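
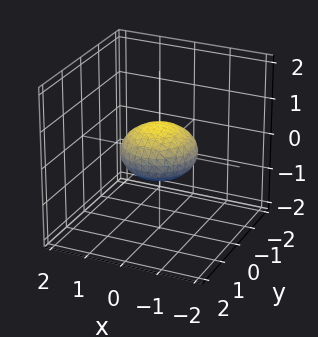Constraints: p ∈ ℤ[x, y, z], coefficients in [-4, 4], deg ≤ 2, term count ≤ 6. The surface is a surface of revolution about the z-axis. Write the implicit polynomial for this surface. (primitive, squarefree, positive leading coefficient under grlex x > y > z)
x^2 + y^2 + 2*z^2 - 1

Degree: a generic line meets the surface in up to 2 points, so deg p = 2.
Symmetries: rotational symmetry about the z-axis ⇒ p depends on x, y only through x² + y².
Observable constraints: among the integer gridlines, it crosses the x-axis at x ∈ {-1, 1}; a circular section at z = 0 has radius exactly 1; among the integer gridlines, it crosses the y-axis at y ∈ {-1, 1}.
The integer polynomial consistent with all of this is the stated p.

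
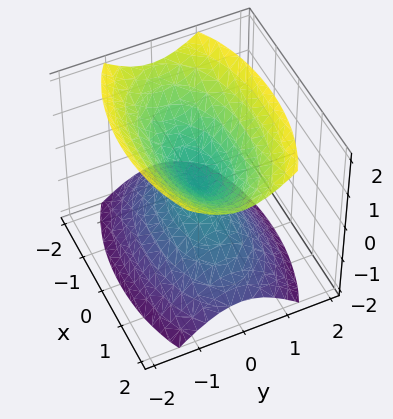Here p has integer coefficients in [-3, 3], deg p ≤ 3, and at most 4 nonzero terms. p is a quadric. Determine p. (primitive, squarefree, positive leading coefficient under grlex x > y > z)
x^2 + 3*y^2 - 2*z^2

(a) The picture has 2 separate pieces.
(b) Degree: a double cone through the origin; a quadric, so deg p = 2.
(c) Symmetries: it's symmetric under y → −y, forcing even powers of y; the x ↦ −x reflection is a symmetry, so x appears only in even powers; mirror symmetry z ↦ −z ⇒ only even powers of z.
(d) Observable constraints: one x-axis crossing is at x = 0; it meets the y-axis at y = 0 (among the integer gridlines).
(e) Assembling these constraints gives the stated polynomial.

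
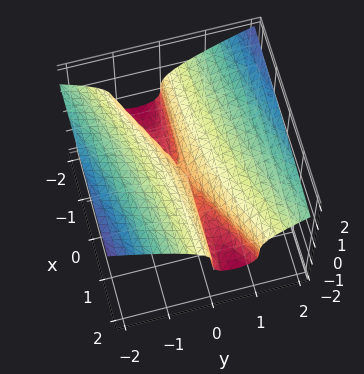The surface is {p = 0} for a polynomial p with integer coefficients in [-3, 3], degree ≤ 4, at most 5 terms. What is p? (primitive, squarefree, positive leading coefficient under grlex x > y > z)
2*z^3 + x*y - 2*y^2

deg p = 3.
From the axis intercepts and sections: it meets the y-axis at y = 0 (among the integer gridlines); it meets the z-axis at z = 0 (among the integer gridlines); every point of the x-axis in the box is on the surface.
Together with the visible shape, these determine p as stated.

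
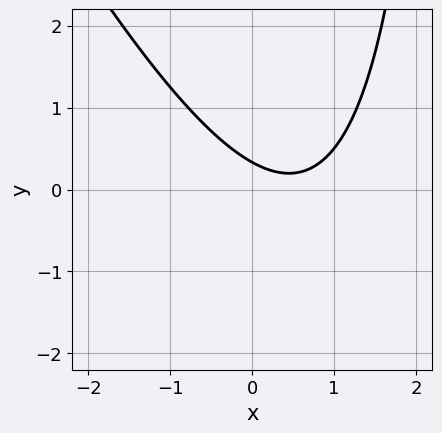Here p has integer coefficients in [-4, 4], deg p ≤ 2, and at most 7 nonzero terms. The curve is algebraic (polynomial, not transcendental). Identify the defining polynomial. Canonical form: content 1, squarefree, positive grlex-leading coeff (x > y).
2*x^2 + x*y - 2*x - 3*y + 1

The degree is 2 — the shape is more complex than any degree-1 curve.
From the visible intercepts: it misses every integer gridline on the x-axis.
These observations pin down the coefficients.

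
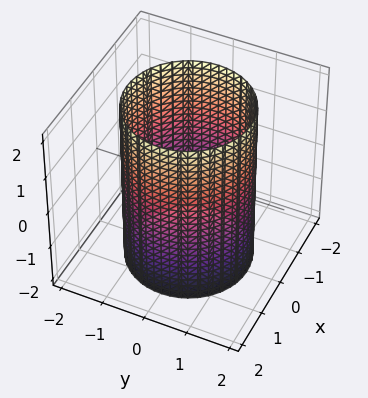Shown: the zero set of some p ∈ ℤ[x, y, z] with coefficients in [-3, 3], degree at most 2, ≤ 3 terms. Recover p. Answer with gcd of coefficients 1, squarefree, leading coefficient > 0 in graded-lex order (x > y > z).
x^2 + y^2 - 2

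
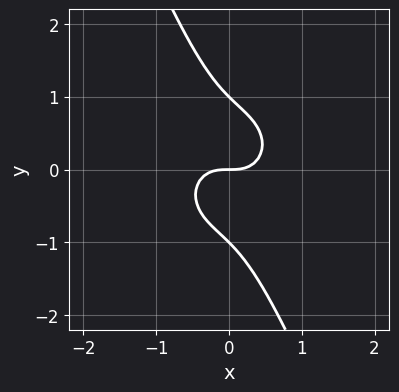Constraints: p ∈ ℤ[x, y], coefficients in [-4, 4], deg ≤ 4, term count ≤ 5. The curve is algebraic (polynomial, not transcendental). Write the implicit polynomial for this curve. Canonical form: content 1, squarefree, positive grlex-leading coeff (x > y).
2*x^3 + 2*x*y^2 + y^3 - y

First, degree: no degree-2 curve has this shape, so deg p = 3.
Next, from the visible intercepts: among the integer gridlines, it crosses the y-axis at y ∈ {-1, 0, 1}; it meets the x-axis at x = 0 (among the integer gridlines).
Finally, these observations pin down the coefficients.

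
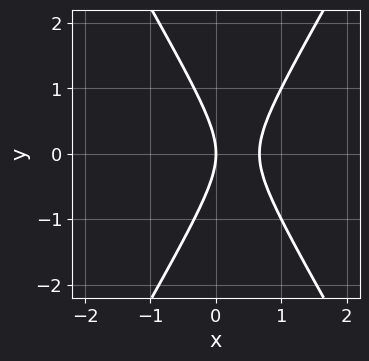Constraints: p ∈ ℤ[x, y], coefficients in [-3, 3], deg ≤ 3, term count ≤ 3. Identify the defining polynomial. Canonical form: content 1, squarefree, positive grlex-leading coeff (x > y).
(a) deg p = 2. No degree-1 curve has this shape.
(b) Symmetries: it's symmetric under y → −y, forcing even powers of y.
(c) From the axis intercepts and sections: it meets the y-axis at y = 0 (among the integer gridlines); one x-axis crossing is at x = 0.
(d) Solving for integer coefficients yields p as stated.

3*x^2 - y^2 - 2*x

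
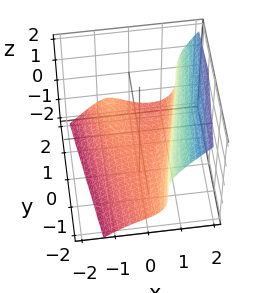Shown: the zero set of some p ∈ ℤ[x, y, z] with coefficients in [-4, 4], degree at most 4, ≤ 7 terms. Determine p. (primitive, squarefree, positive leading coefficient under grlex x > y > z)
1. deg p = 3. A generic line meets the surface in up to 3 points.
2. From the visible intercepts: one x-axis crossing is at x = 1; it misses every integer gridline on the y-axis.
3. Putting this together gives p.

3*x^3 - 2*z^3 - 2*x*y - z^2 - 3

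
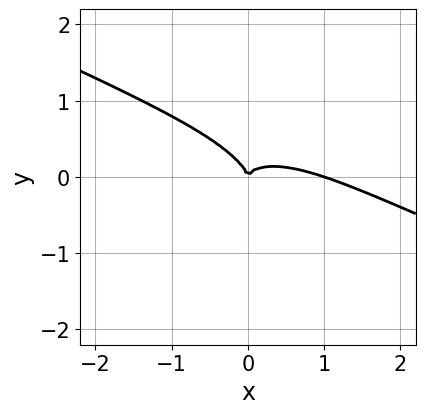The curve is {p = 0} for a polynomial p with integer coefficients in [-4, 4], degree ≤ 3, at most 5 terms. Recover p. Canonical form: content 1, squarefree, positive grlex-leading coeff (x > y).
x^3 + 3*x^2*y + 3*x*y^2 + 3*y^3 - x^2

1. deg p = 3. A generic line meets the curve in up to 3 points.
2. From the visible intercepts: among the integer gridlines, it crosses the x-axis at x ∈ {0, 1}; it crosses the y-axis at the gridline y = 0.
3. Fitting integer coefficients to these (and the overall shape) gives p.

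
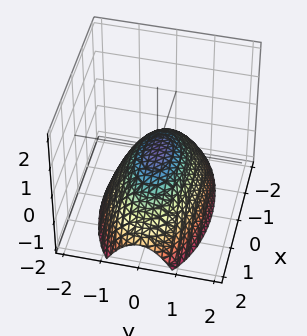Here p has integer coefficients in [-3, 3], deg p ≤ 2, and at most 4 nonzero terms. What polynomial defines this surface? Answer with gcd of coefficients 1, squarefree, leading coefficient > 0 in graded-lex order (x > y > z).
x^2 + 3*y^2 + 3*z

(a) deg p = 2. A paraboloid; a quadric.
(b) Symmetries: it's symmetric under y → −y, forcing even powers of y; mirror symmetry x ↦ −x ⇒ only even powers of x.
(c) Against the integer gridlines: it crosses the z-axis at the gridline z = 0; it crosses the y-axis at the gridline y = 0.
(d) Assembling these constraints gives the stated polynomial.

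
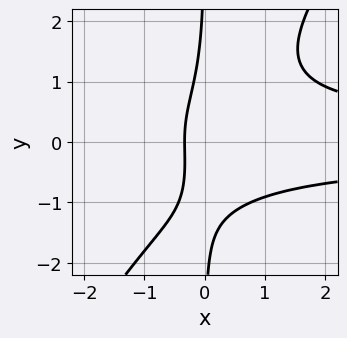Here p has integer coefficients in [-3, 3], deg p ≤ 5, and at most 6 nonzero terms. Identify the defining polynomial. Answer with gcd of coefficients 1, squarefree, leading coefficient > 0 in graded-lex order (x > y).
3*x^2*y^2 - 2*x*y^3 - 3*x - 1

First, degree: a generic line meets the curve in up to 4 points, so deg p = 4.
Then, from the axis intercepts and sections: it misses every integer gridline on the y-axis.
Finally, the integer polynomial consistent with all of this is the stated p.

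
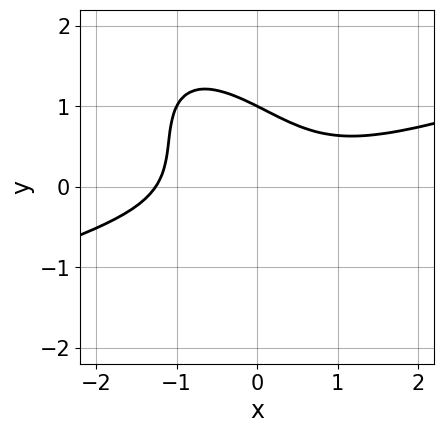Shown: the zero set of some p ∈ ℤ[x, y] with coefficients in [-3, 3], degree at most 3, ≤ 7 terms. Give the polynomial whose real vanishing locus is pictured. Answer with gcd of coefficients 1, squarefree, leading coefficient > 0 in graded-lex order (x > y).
x^3 - 2*x^2*y - 3*x*y^2 - 2*y^3 + 2

First, degree: a generic line meets the curve in up to 3 points, so deg p = 3.
Next, observable constraints: one y-axis crossing is at y = 1.
Finally, together with the visible shape, these determine p as stated.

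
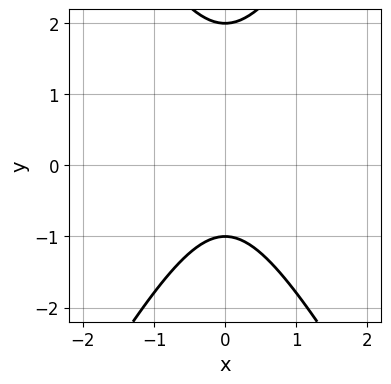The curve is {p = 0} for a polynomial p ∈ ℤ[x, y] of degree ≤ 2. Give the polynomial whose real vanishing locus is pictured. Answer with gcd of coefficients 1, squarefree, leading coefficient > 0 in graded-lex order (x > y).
(a) deg p = 2.
(b) Symmetries: the x ↦ −x reflection is a symmetry, so x appears only in even powers.
(c) From the visible intercepts: it misses every integer gridline on the x-axis; the y-axis gridline crossings are at y ∈ {-1, 2}.
(d) Putting this together gives p.

3*x^2 - y^2 + y + 2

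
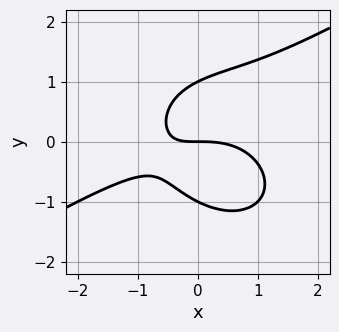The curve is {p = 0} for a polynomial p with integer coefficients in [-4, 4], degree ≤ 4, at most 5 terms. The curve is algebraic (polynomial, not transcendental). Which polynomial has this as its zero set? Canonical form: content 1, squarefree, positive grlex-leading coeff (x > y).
x^3 - x^2*y - 2*y^3 + 2*x*y + 2*y

First, the degree is 3 — no degree-2 curve has this shape.
Then, reading off the gridlines: the y-axis gridline crossings are at y ∈ {-1, 0, 1}; one x-axis crossing is at x = 0.
Finally, these observations pin down the coefficients.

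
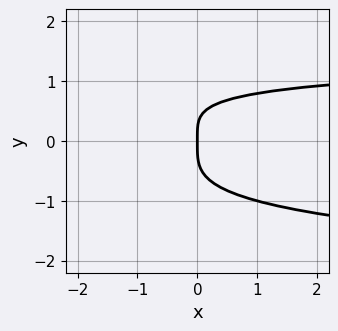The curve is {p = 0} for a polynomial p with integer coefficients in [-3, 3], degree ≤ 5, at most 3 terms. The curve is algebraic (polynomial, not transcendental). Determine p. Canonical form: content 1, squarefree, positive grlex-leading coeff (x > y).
1. deg p = 4.
2. Reading off the gridlines: it crosses the x-axis at the gridline x = 0; it meets the y-axis at y = 0 (among the integer gridlines).
3. Together with the visible shape, these determine p as stated.

3*y^4 + x*y - 2*x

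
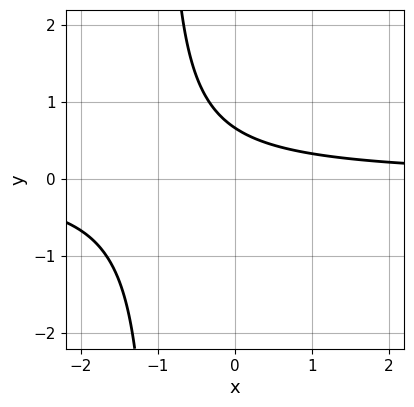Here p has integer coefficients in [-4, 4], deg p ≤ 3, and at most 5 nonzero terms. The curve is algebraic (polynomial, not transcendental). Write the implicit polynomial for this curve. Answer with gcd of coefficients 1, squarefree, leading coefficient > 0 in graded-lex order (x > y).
3*x*y + 3*y - 2

1. deg p = 2. No degree-1 curve has this shape.
2. From the visible intercepts: it misses every integer gridline on the x-axis.
3. The integer polynomial consistent with all of this is the stated p.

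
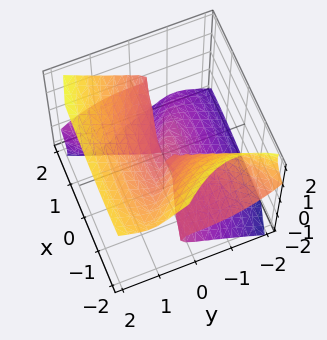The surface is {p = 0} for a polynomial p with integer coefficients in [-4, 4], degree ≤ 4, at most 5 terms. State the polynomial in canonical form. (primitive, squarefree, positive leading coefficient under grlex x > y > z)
x^2*z + 3*x*y*z - 2*x*z^2 + 2*y^3 - 3*z^3

1. The degree is 3 — no degree-2 surface has this shape.
2. From the visible intercepts: every point of the x-axis in the box is on the surface; it crosses the z-axis at the gridline z = 0; it meets the y-axis at y = 0 (among the integer gridlines).
3. Putting this together gives p.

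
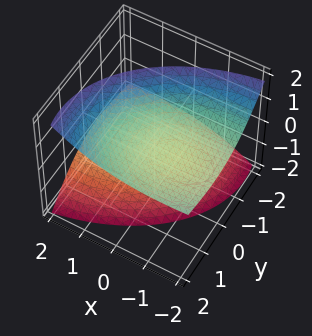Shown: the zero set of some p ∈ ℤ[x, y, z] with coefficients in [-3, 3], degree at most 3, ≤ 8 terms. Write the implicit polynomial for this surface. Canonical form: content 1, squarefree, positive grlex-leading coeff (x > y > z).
x^2 + 3*x*z + 2*y^2 - 3*y*z - 3*z^2 + 3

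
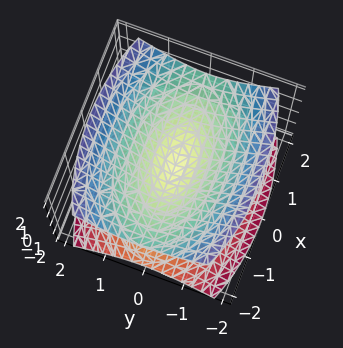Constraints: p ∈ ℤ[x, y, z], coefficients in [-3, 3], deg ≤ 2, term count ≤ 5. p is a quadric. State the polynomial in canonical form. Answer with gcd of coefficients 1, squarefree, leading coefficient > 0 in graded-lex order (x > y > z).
x^2 + 3*y^2 - 3*z^2

(a) The picture has 2 separate pieces. Treating them together as one polynomial.
(b) The degree is 2 — a double cone through the origin; a quadric.
(c) Symmetries: it's symmetric under z → −z, forcing even powers of z; mirror symmetry y ↦ −y ⇒ only even powers of y; mirror symmetry x ↦ −x ⇒ only even powers of x.
(d) From the axis intercepts and sections: it meets the z-axis at z = 0 (among the integer gridlines); one y-axis crossing is at y = 0; it meets the x-axis at x = 0 (among the integer gridlines).
(e) Putting this together gives p.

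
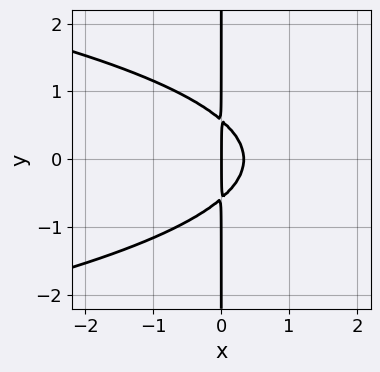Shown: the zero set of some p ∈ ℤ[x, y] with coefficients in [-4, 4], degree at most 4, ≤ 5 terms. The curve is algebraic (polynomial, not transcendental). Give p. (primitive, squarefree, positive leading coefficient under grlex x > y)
3*x*y^2 + 3*x^2 - x

The degree is 3 — no degree-2 curve has this shape.
Symmetries: the y ↦ −y reflection is a symmetry, so y appears only in even powers.
From the visible intercepts: every point of the y-axis in the box is on the curve; one x-axis crossing is at x = 0.
These observations pin down the coefficients.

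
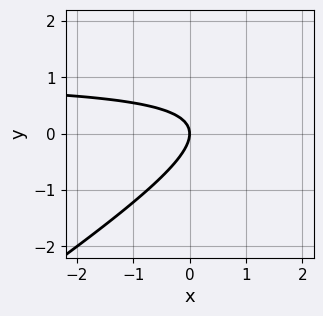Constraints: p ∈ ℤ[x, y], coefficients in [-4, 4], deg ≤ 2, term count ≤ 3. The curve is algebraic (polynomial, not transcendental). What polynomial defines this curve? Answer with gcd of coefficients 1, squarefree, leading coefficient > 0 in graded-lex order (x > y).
(a) The degree is 2 — the shape is more complex than any degree-1 curve.
(b) Against the integer gridlines: it meets the y-axis at y = 0 (among the integer gridlines); it crosses the x-axis at the gridline x = 0.
(c) Solving for integer coefficients yields p as stated.

2*x*y - 3*y^2 - 2*x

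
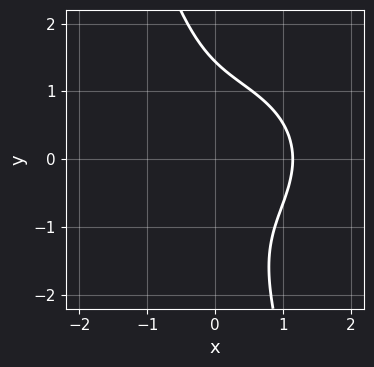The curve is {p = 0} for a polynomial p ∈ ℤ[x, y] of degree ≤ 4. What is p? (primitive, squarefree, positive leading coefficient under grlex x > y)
2*x^3 + 3*x*y^2 + y^3 - 3

First, deg p = 3. The shape is more complex than any degree-2 curve.
Finally, putting this together gives p.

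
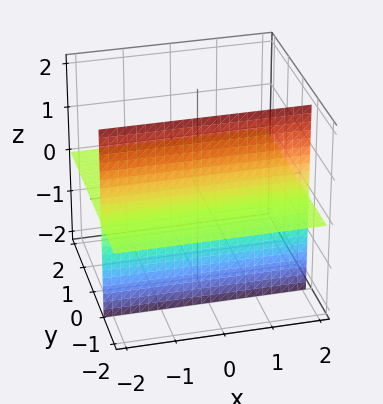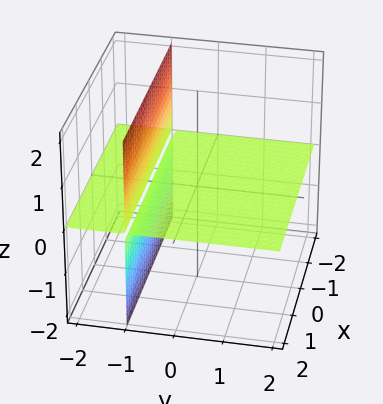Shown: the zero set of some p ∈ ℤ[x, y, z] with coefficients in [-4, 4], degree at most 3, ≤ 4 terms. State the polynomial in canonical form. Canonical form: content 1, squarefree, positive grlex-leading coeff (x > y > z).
y*z + z

First, I count 2 distinct pieces.
Then, deg p = 2.
Then, against the integer gridlines: it meets the z-axis at z = 0 (among the integer gridlines); every point of the y-axis in the box is on the surface; the visible x-axis segment lies entirely on the surface.
Finally, matching integer coefficients to the picture gives p.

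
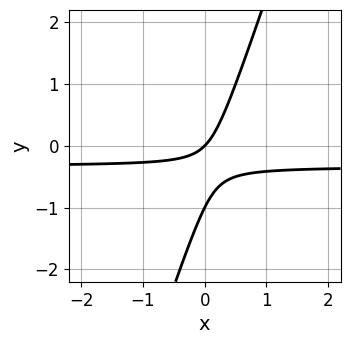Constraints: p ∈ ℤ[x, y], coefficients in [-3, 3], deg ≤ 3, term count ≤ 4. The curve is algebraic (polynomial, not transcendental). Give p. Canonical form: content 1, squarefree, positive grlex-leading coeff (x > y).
1. Degree: a generic line meets the curve in up to 2 points, so deg p = 2.
2. Reading off the gridlines: it meets the x-axis at x = 0 (among the integer gridlines); the y-axis gridline crossings are at y ∈ {-1, 0}.
3. Together with the visible shape, these determine p as stated.

3*x*y - y^2 + x - y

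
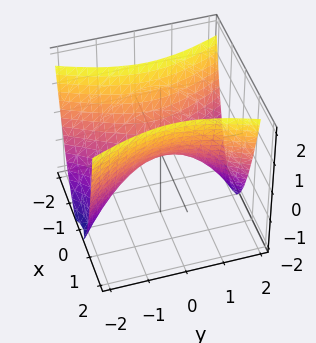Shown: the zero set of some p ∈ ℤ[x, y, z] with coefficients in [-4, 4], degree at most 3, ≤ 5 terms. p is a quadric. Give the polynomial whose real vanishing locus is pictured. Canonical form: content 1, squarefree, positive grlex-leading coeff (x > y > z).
3*x^2 - y^2 - 2*z

(a) The degree is 2 — a saddle surface; a quadric.
(b) Symmetries: it's symmetric under y → −y, forcing even powers of y; mirror symmetry x ↦ −x ⇒ only even powers of x.
(c) From the axis intercepts and sections: it crosses the x-axis at the gridline x = 0; it crosses the z-axis at the gridline z = 0; one y-axis crossing is at y = 0.
(d) Putting this together gives p.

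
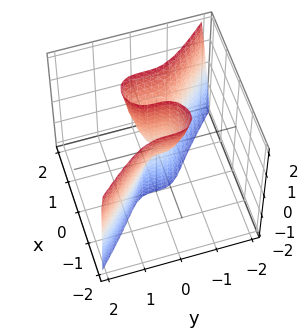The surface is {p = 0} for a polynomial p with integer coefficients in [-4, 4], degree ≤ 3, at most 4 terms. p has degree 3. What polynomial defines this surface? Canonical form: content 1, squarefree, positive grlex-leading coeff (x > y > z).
First, deg p = 3. A generic line meets the surface in up to 3 points.
Then, from the axis intercepts and sections: it crosses the y-axis at the gridline y = 0; it crosses the x-axis at the gridline x = 0.
Finally, assembling these constraints gives the stated polynomial. Check: (0, 0, 1) on the z-axis lies on the surface, and p(0, 0, 1) = 0. ✓

2*x^3 + 2*y^3 - x*z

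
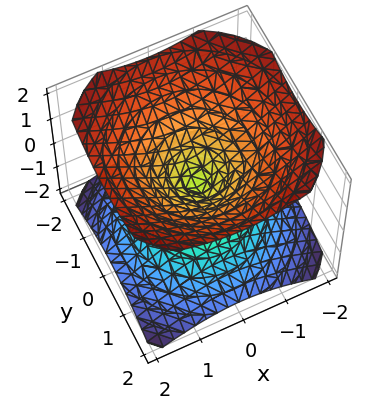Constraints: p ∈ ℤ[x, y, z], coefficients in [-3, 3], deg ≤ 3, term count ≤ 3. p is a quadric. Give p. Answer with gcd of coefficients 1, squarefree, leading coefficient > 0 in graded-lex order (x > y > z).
2*x^2 + 2*y^2 - 3*z^2

(a) The picture has 2 separate pieces. They look like related sheets of one shape, so recover p as a whole.
(b) Degree: a double cone through the origin; a quadric, so deg p = 2.
(c) Symmetries: mirror symmetry z ↦ −z ⇒ only even powers of z; the z-axis is an axis of rotation, so x and y enter only as x² + y².
(d) From the axis intercepts and sections: a circular section at z = 1 has radius between 1 and 2; it crosses the y-axis at the gridline y = 0; it crosses the x-axis at the gridline x = 0.
(e) These observations pin down the coefficients.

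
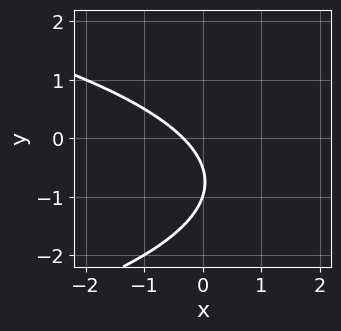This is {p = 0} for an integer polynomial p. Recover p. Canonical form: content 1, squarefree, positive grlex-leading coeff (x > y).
2*y^2 + 3*x + 3*y + 1

deg p = 2. The shape is more complex than any degree-1 curve.
Reading off the gridlines: it crosses the y-axis at the gridline y = -1.
Fitting integer coefficients to these (and the overall shape) gives p.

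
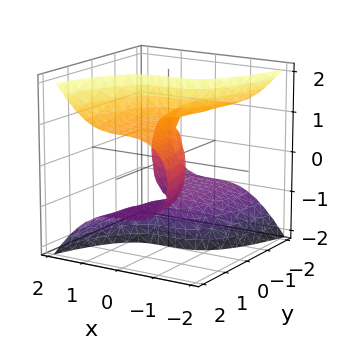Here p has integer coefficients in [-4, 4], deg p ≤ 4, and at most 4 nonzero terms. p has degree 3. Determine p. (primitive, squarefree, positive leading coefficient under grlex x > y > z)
x^3 - y*z^2 + y

First, the degree is 3 — the shape is more complex than any degree-2 surface.
Then, observable constraints: it crosses the x-axis at the gridline x = 0; every point of the z-axis in the box is on the surface; it crosses the y-axis at the gridline y = 0.
Finally, putting this together gives p.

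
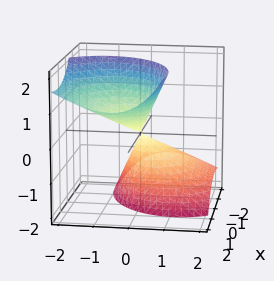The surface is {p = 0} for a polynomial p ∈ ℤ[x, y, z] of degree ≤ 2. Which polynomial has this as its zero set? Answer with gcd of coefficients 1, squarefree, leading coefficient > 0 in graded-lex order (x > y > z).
2*x^2 - 3*x*z + 3*y^2 + 3*y*z - z^2

First, I count 2 distinct pieces.
Next, the degree is 2 — no degree-1 surface has this shape.
Then, checking where it meets the axes: one z-axis crossing is at z = 0; one x-axis crossing is at x = 0; it meets the y-axis at y = 0 (among the integer gridlines).
Finally, solving for integer coefficients yields p as stated.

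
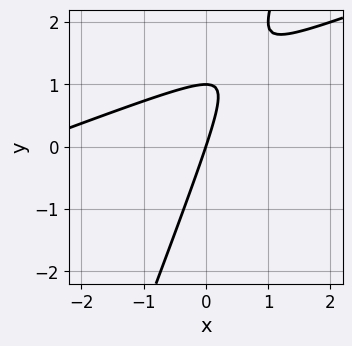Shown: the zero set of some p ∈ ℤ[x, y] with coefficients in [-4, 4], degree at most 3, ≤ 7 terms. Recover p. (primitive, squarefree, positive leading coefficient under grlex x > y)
deg p = 2.
Reading off the gridlines: the y-axis gridline crossings are at y ∈ {0, 1}; it crosses the x-axis at the gridline x = 0.
Matching integer coefficients to the picture gives p.

x^2 - 3*x*y + y^2 + 3*x - y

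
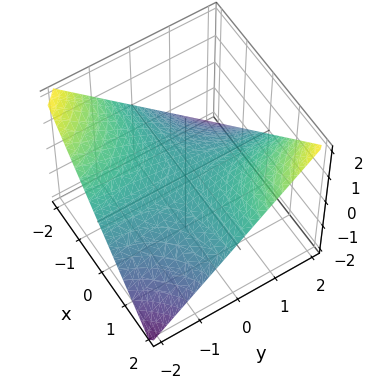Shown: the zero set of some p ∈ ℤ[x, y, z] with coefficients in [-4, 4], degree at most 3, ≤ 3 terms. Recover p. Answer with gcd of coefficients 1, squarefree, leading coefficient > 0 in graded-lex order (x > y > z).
Degree: a hyperbolic paraboloid; a quadric, so deg p = 2.
From the visible intercepts: every point of the x-axis in the box is on the surface; the visible y-axis segment lies entirely on the surface.
Putting this together gives p.

x*y - 2*z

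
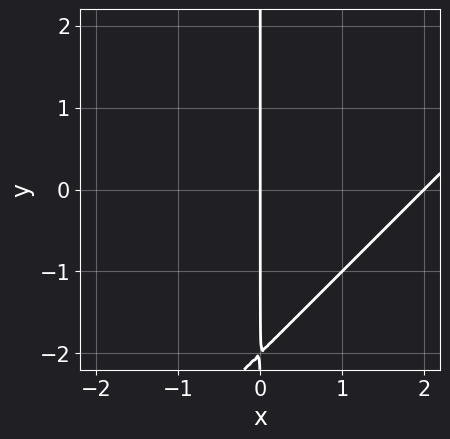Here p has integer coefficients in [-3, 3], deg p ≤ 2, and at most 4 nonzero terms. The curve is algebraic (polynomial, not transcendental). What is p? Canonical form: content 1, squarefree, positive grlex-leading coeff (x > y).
x^2 - x*y - 2*x

1. deg p = 2. A generic line meets the curve in up to 2 points.
2. Reading off the gridlines: every point of the y-axis in the box is on the curve; the x-axis gridline crossings are at x ∈ {0, 2}.
3. These observations pin down the coefficients.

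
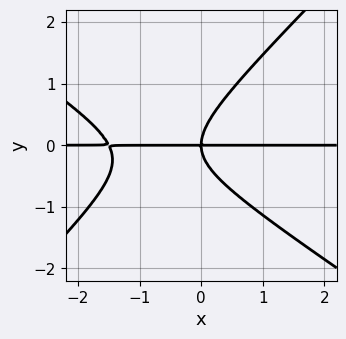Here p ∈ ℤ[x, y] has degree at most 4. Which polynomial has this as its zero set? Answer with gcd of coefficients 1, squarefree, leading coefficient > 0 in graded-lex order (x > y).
2*x^2*y + x*y^2 - 3*y^3 + 3*x*y

deg p = 3. A generic line meets the curve in up to 3 points.
Reading off the gridlines: every point of the x-axis in the box is on the curve; one y-axis crossing is at y = 0.
Fitting integer coefficients to these (and the overall shape) gives p.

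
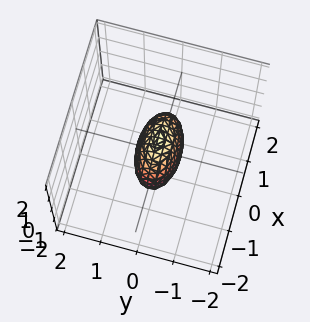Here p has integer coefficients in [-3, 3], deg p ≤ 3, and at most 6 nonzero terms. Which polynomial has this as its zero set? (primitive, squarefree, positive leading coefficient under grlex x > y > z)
x^2 + 3*y^2 + z^2 - 1

(a) deg p = 2. A closed, bounded, convex surface; a quadric.
(b) Symmetries: it's symmetric under x → −x, forcing even powers of x; mirror symmetry y ↦ −y ⇒ only even powers of y; it's symmetric under z → −z, forcing even powers of z.
(c) Observable constraints: the z-axis gridline crossings are at z ∈ {-1, 1}; among the integer gridlines, it crosses the x-axis at x ∈ {-1, 1}.
(d) Putting this together gives p.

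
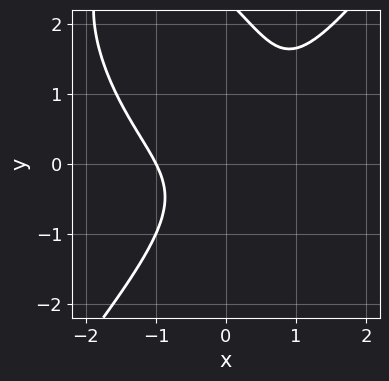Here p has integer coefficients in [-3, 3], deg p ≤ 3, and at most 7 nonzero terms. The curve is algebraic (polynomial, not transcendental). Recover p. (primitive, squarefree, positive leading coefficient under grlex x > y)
2*x^3 - y^3 - 3*x*y + 2*y^2 + 2

1. deg p = 3.
2. Against the integer gridlines: no y-intercept at any integer in the box; one x-axis crossing is at x = -1.
3. Together with the visible shape, these determine p as stated.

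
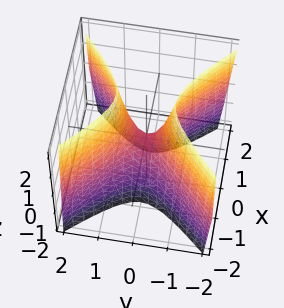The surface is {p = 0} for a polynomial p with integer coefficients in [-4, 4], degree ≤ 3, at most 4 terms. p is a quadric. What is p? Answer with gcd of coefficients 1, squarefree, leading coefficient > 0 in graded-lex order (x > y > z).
First, degree: a saddle surface; a quadric, so deg p = 2.
Next, symmetries: mirror symmetry x ↦ −x ⇒ only even powers of x; it's symmetric under y → −y, forcing even powers of y.
Next, checking where it meets the axes: one y-axis crossing is at y = 0; it meets the z-axis at z = 0 (among the integer gridlines); it meets the x-axis at x = 0 (among the integer gridlines).
Finally, assembling these constraints gives the stated polynomial.

3*x^2 - 3*y^2 + z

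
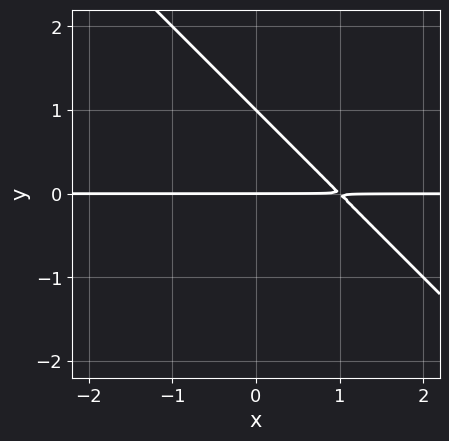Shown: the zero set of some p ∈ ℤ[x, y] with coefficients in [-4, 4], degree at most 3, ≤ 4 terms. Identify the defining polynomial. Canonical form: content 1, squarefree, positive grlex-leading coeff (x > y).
x*y + y^2 - y

The degree is 2 — a generic line meets the curve in up to 2 points.
Checking where it meets the axes: among the integer gridlines, it crosses the y-axis at y ∈ {0, 1}; every point of the x-axis in the box is on the curve.
Together with the visible shape, these determine p as stated.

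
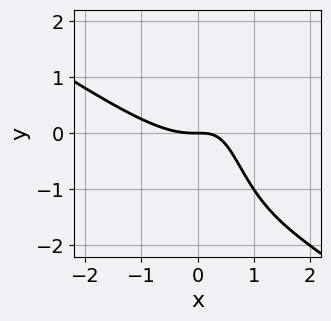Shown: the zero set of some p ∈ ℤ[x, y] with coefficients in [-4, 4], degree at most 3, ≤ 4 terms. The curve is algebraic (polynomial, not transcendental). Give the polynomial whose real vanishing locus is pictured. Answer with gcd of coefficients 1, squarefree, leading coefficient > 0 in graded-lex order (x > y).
First, the degree is 3 — the shape is more complex than any degree-2 curve.
Then, against the integer gridlines: it crosses the y-axis at the gridline y = 0; it meets the x-axis at x = 0 (among the integer gridlines).
Finally, fitting integer coefficients to these (and the overall shape) gives p.

2*x^3 + 3*x^2*y - 3*x*y + 2*y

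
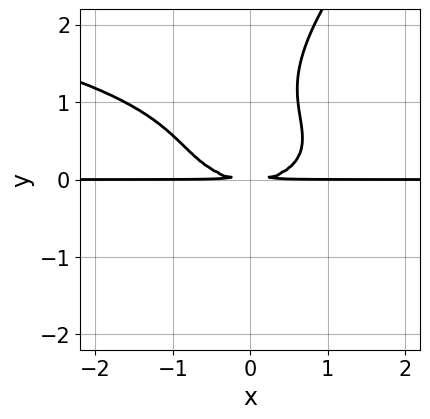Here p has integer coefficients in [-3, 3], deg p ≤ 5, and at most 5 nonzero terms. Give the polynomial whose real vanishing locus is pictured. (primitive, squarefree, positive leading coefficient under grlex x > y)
(a) Degree: a generic line meets the curve in up to 4 points, so deg p = 4.
(b) From the axis intercepts and sections: every point of the x-axis in the box is on the curve.
(c) Putting this together gives p.

x*y^3 - y^4 + x^2*y + 2*y^3 - 2*y^2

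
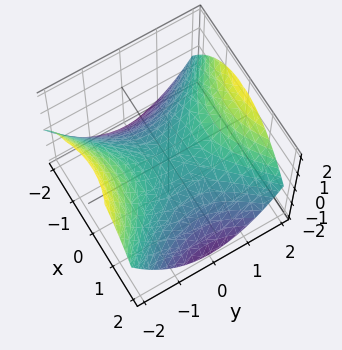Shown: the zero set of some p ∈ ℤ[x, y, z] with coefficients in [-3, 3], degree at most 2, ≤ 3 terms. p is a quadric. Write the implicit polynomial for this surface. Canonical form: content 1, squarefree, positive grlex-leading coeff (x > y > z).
(a) Degree: a saddle surface; a quadric, so deg p = 2.
(b) Symmetries: the x ↦ −x reflection is a symmetry, so x appears only in even powers; the y ↦ −y reflection is a symmetry, so y appears only in even powers.
(c) From the visible intercepts: one y-axis crossing is at y = 0; it meets the x-axis at x = 0 (among the integer gridlines); it meets the z-axis at z = 0 (among the integer gridlines).
(d) Together with the visible shape, these determine p as stated.

x^2 - y^2 + 2*z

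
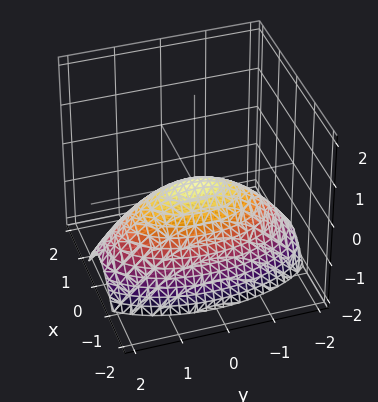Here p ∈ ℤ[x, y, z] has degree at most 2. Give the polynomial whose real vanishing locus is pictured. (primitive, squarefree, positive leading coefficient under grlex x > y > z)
(a) deg p = 2. A single bowl opening along one axis; a quadric.
(b) Symmetries: it's symmetric under x → −x, forcing even powers of x; it's symmetric under y → −y, forcing even powers of y.
(c) Checking where it meets the axes: it crosses the y-axis at the gridline y = 0; one z-axis crossing is at z = 0.
(d) Together with the visible shape, these determine p as stated.

3*x^2 + y^2 + 3*z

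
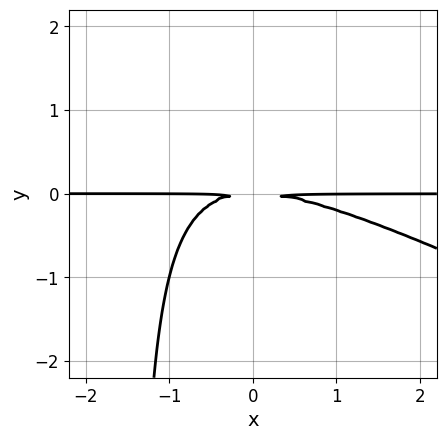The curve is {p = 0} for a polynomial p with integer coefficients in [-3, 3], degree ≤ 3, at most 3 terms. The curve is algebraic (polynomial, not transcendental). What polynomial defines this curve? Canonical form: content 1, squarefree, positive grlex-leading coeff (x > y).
x^2*y + 2*x*y^2 + 3*y^2

First, degree: a generic line meets the curve in up to 3 points, so deg p = 3.
Then, reading off the gridlines: every point of the x-axis in the box is on the curve.
Finally, the integer polynomial consistent with all of this is the stated p.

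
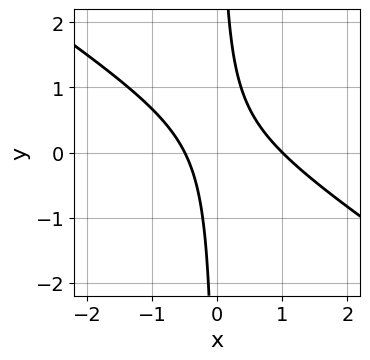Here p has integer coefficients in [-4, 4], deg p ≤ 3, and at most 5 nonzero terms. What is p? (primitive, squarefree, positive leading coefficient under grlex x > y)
The degree is 2 — a generic line meets the curve in up to 2 points.
Reading off the gridlines: it crosses the x-axis at the gridline x = 1; no y-intercept at any integer in the box.
The integer polynomial consistent with all of this is the stated p.

2*x^2 + 3*x*y - x - 1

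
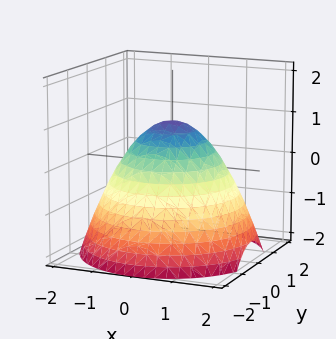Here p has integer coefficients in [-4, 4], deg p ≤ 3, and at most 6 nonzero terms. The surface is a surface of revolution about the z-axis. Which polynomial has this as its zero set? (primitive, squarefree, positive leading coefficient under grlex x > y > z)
2*x^2 + 2*y^2 + 3*z - 3

1. Degree: a generic line meets the surface in up to 2 points, so deg p = 2.
2. Symmetry: every cross-section ⟂ z is a circle, so x, y appear only via x² + y².
3. From the visible intercepts: one z-axis crossing is at z = 1; a circular section at z = -1 has radius between 1 and 2.
4. Matching integer coefficients to the picture gives p.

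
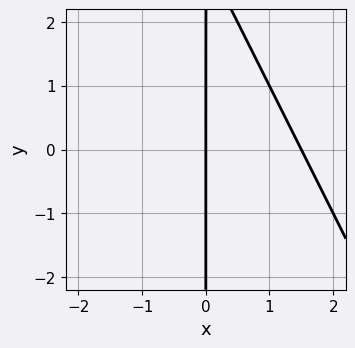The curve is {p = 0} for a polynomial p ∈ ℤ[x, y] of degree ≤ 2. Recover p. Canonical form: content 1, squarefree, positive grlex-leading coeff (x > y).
2*x^2 + x*y - 3*x

(a) The degree is 2 — the shape is more complex than any degree-1 curve.
(b) Observable constraints: one x-axis crossing is at x = 0; every point of the y-axis in the box is on the curve.
(c) Assembling these constraints gives the stated polynomial.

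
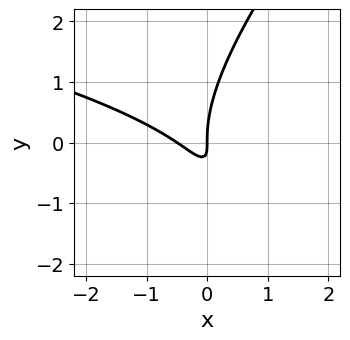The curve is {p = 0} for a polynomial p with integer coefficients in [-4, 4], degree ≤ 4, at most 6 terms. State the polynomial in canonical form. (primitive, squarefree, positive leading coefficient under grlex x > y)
1. deg p = 3. No degree-2 curve has this shape.
2. Against the integer gridlines: it meets the y-axis at y = 0 (among the integer gridlines); one x-axis crossing is at x = 0.
3. Fitting integer coefficients to these (and the overall shape) gives p.

x*y^2 - y^3 + 2*x^2 + 3*x*y + x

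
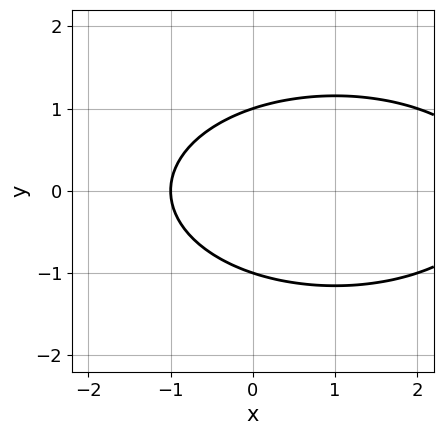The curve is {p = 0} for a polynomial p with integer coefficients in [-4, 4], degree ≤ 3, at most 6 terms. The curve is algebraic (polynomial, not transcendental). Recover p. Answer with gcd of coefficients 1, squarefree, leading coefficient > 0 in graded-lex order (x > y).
The degree is 2 — no degree-1 curve has this shape.
Symmetries: it's symmetric under y → −y, forcing even powers of y.
Against the integer gridlines: one x-axis crossing is at x = -1; the y-axis gridline crossings are at y ∈ {-1, 1}.
The integer polynomial consistent with all of this is the stated p.

x^2 + 3*y^2 - 2*x - 3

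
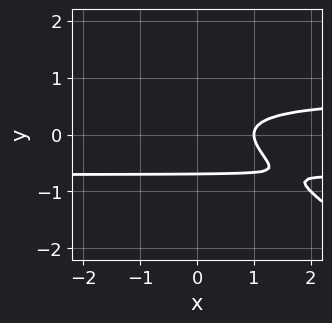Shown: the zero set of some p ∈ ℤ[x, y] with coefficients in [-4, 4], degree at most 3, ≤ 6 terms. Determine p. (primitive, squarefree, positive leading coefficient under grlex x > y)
First, the degree is 3 — no degree-2 curve has this shape.
Next, observable constraints: it crosses the x-axis at the gridline x = 1.
Finally, solving for integer coefficients yields p as stated.

2*x*y^2 + 3*y^3 - x + 1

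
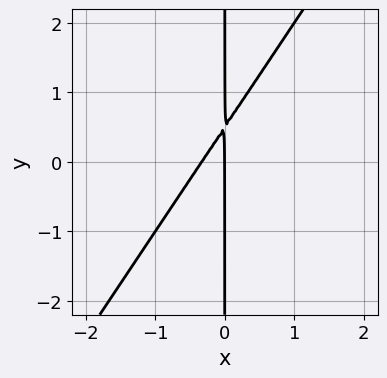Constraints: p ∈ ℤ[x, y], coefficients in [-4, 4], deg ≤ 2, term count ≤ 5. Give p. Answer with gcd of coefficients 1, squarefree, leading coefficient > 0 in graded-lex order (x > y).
(a) deg p = 2.
(b) From the visible intercepts: the visible y-axis segment lies entirely on the curve; one x-axis crossing is at x = 0.
(c) Matching integer coefficients to the picture gives p.

3*x^2 - 2*x*y + x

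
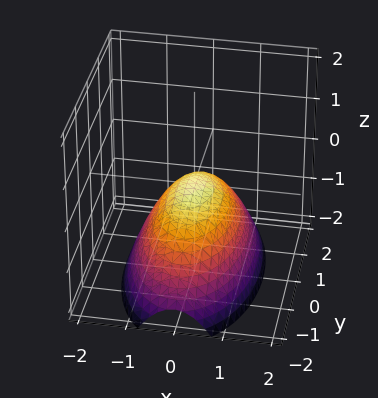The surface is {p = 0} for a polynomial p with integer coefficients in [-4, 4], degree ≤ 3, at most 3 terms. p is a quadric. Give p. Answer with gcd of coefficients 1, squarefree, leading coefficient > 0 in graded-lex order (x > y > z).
First, deg p = 2. A paraboloid; a quadric.
Then, symmetries: mirror symmetry x ↦ −x ⇒ only even powers of x; it's symmetric under y → −y, forcing even powers of y.
Then, from the axis intercepts and sections: it meets the x-axis at x = 0 (among the integer gridlines); it crosses the y-axis at the gridline y = 0.
Finally, these observations pin down the coefficients.

3*x^2 + y^2 + 3*z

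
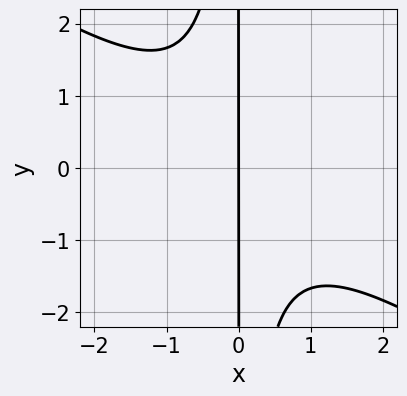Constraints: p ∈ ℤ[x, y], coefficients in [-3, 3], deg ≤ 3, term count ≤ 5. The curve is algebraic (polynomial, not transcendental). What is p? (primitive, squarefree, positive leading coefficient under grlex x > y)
1. Degree: the shape is more complex than any degree-2 curve, so deg p = 3.
2. From the visible intercepts: it meets the x-axis at x = 0 (among the integer gridlines); the visible y-axis segment lies entirely on the curve.
3. Assembling these constraints gives the stated polynomial.

2*x^3 + 3*x^2*y + 3*x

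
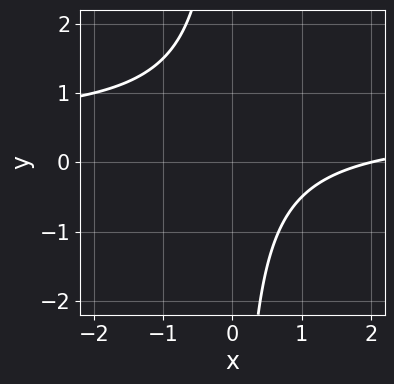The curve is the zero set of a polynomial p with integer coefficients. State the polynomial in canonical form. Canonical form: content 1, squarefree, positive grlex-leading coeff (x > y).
2*x*y - x + 2

First, deg p = 2. The shape is more complex than any degree-1 curve.
Then, against the integer gridlines: it meets the x-axis at x = 2 (among the integer gridlines); no y-intercept at any integer in the box.
Finally, matching integer coefficients to the picture gives p.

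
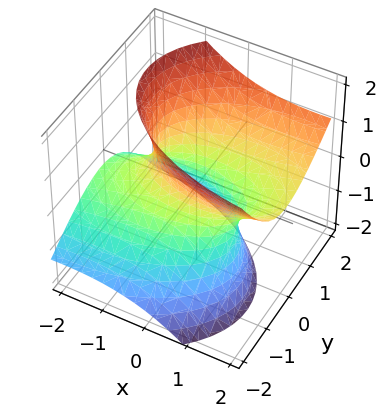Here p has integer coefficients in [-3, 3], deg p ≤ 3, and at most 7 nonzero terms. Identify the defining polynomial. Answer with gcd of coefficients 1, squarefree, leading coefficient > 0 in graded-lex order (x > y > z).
x^2 - 3*x*z + 3*y^2 - 2*y*z - 2*z^2 - 2

First, the degree is 2 — the shape is more complex than any degree-1 surface.
Next, observable constraints: no z-intercept at any integer in the box.
Finally, these observations pin down the coefficients.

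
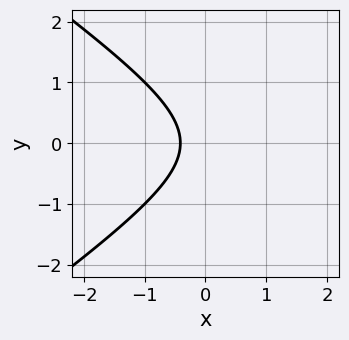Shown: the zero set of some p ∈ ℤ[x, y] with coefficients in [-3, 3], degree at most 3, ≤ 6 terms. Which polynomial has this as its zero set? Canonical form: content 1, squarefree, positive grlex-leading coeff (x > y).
x^2 - 2*y^2 - 2*x - 1

1. The degree is 2 — the shape is more complex than any degree-1 curve.
2. Symmetries: it's symmetric under y → −y, forcing even powers of y.
3. Checking where it meets the axes: the curve avoids every integer y-axis point in the box.
4. Assembling these constraints gives the stated polynomial.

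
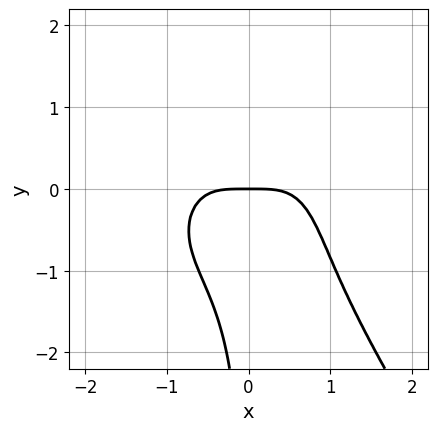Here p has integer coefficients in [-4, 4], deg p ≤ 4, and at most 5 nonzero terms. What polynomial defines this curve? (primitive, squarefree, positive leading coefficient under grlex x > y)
3*x^4 + 2*x^2*y^2 + 2*x*y^3 - x*y^2 + 3*y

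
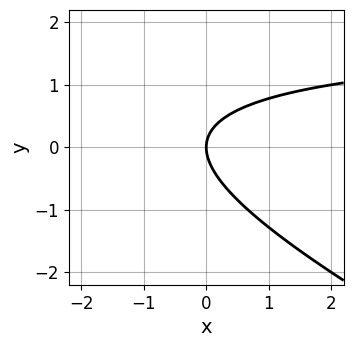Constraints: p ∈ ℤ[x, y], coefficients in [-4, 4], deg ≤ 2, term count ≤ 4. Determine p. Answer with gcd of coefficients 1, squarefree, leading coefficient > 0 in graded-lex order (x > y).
x*y + 2*y^2 - 2*x

The degree is 2 — a generic line meets the curve in up to 2 points.
From the axis intercepts and sections: it meets the x-axis at x = 0 (among the integer gridlines); it meets the y-axis at y = 0 (among the integer gridlines).
Solving for integer coefficients yields p as stated.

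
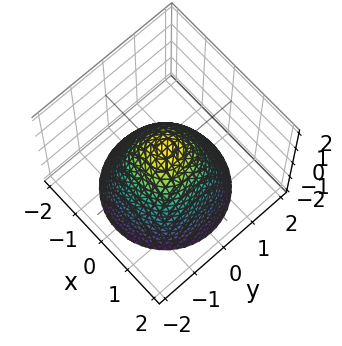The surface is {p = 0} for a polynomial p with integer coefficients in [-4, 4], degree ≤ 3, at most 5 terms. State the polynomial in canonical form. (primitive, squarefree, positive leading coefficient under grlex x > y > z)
3*x^2 + 3*y^2 + 3*z - 2

deg p = 2. A generic line meets the surface in up to 2 points.
By symmetry, every cross-section ⟂ z is a circle, so x, y appear only via x² + y².
Reading off the gridlines: a circular section at z = 0 has radius between 0 and 1.
Fitting integer coefficients to these (and the overall shape) gives p.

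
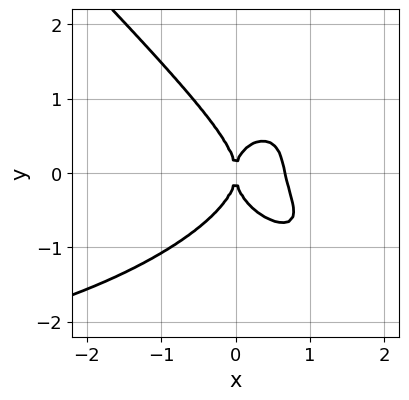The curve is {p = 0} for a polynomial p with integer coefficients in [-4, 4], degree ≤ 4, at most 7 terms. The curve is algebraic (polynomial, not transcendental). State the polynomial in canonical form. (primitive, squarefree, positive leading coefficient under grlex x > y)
x^3*y + x*y^3 + 2*y^4 + 3*x^3 - 2*x^2

Degree: the shape is more complex than any degree-3 curve, so deg p = 4.
From the axis intercepts and sections: it crosses the y-axis at the gridline y = 0; it meets the x-axis at x = 0 (among the integer gridlines).
Solving for integer coefficients yields p as stated.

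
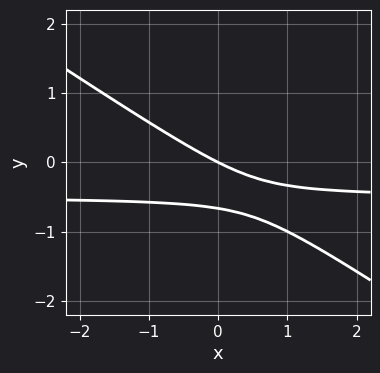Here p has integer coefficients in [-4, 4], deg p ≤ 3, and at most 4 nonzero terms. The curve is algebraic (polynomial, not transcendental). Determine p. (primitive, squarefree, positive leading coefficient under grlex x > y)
2*x*y + 3*y^2 + x + 2*y

(a) Degree: the shape is more complex than any degree-1 curve, so deg p = 2.
(b) Checking where it meets the axes: it crosses the x-axis at the gridline x = 0; it crosses the y-axis at the gridline y = 0.
(c) Fitting integer coefficients to these (and the overall shape) gives p.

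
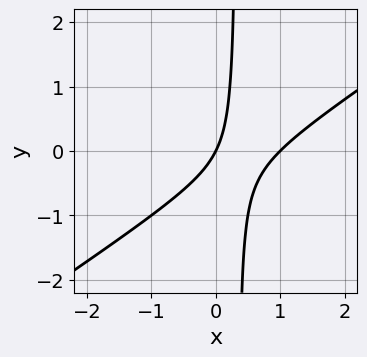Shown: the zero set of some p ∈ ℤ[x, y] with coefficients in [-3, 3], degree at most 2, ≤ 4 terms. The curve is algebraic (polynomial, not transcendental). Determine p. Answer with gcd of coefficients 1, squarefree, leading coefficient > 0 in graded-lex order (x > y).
2*x^2 - 3*x*y - 2*x + y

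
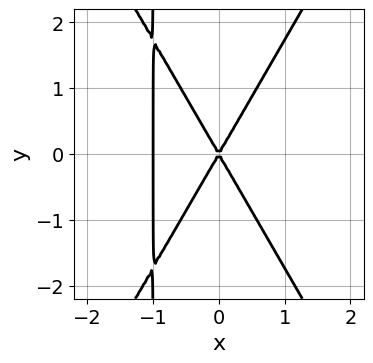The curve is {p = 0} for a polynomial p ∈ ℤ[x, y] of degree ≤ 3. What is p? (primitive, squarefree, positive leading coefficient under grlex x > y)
Degree: no degree-2 curve has this shape, so deg p = 3.
Symmetries: mirror symmetry y ↦ −y ⇒ only even powers of y.
Checking where it meets the axes: the x-axis gridline crossings are at x ∈ {-1, 0}; it meets the y-axis at y = 0 (among the integer gridlines).
Fitting integer coefficients to these (and the overall shape) gives p.

3*x^3 - x*y^2 + 3*x^2 - y^2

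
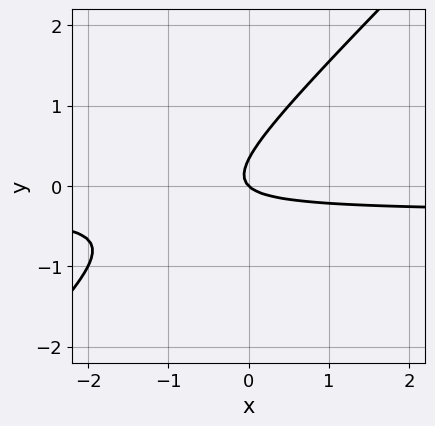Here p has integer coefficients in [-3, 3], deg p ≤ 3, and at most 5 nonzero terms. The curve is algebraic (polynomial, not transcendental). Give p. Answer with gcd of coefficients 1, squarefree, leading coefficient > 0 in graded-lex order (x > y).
3*x*y - 3*y^2 + x + y

1. deg p = 2. The shape is more complex than any degree-1 curve.
2. Against the integer gridlines: one y-axis crossing is at y = 0; it crosses the x-axis at the gridline x = 0.
3. The integer polynomial consistent with all of this is the stated p.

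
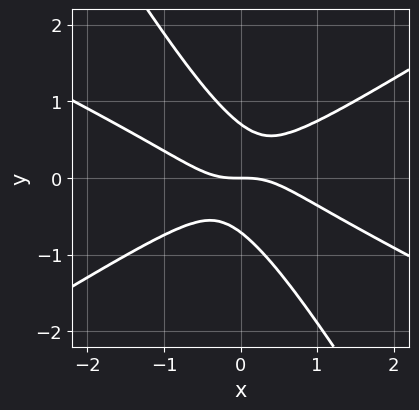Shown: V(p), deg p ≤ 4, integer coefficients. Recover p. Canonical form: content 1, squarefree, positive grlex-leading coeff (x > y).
x^3 + x^2*y - 3*x*y^2 - 2*y^3 + y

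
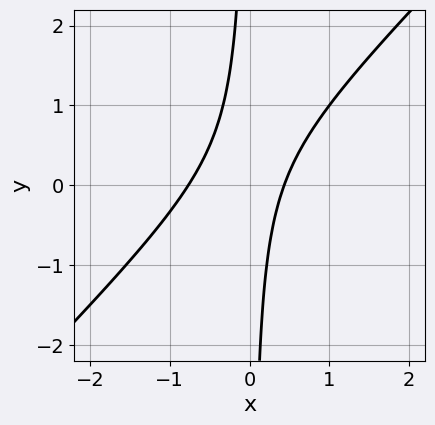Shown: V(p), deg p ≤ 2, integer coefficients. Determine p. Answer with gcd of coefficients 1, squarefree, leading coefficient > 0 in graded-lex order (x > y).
3*x^2 - 3*x*y + x - 1

deg p = 2.
From the visible intercepts: it misses every integer gridline on the y-axis.
Fitting integer coefficients to these (and the overall shape) gives p.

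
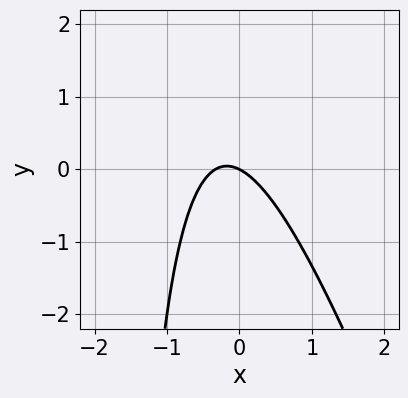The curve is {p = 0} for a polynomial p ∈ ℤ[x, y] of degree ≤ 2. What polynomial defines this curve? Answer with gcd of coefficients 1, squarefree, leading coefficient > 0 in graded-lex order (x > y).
3*x^2 + x*y + x + 2*y

Degree: a generic line meets the curve in up to 2 points, so deg p = 2.
From the visible intercepts: one x-axis crossing is at x = 0; it meets the y-axis at y = 0 (among the integer gridlines).
The integer polynomial consistent with all of this is the stated p.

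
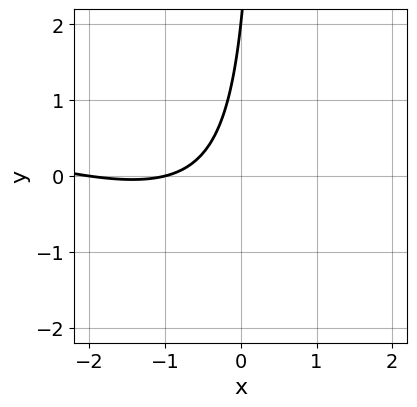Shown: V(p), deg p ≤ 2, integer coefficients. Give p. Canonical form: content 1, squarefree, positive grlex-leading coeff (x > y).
The degree is 2 — a generic line meets the curve in up to 2 points.
Observable constraints: one y-axis crossing is at y = 2; the x-axis gridline crossings are at x ∈ {-2, -1}.
The integer polynomial consistent with all of this is the stated p.

x^2 + 3*x*y + 3*x - y + 2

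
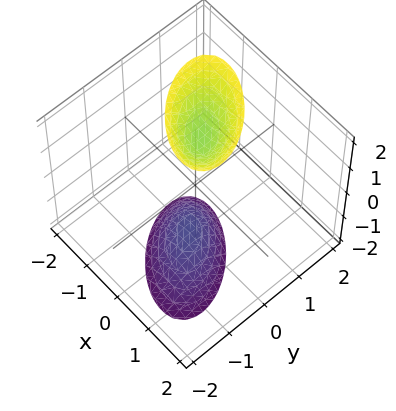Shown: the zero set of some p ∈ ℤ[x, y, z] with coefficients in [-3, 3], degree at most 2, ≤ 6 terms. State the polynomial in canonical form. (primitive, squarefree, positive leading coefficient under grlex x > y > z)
3*x^2 + 3*x*y + 3*y^2 - y*z - z^2 + 2

There are 2 components. Treating them together as one polynomial.
The degree is 2 — a generic line meets the surface in up to 2 points.
Against the integer gridlines: the surface avoids every integer x-axis point in the box; the surface avoids every integer y-axis point in the box.
Assembling these constraints gives the stated polynomial.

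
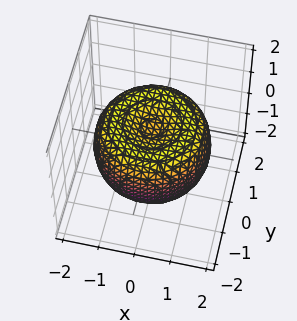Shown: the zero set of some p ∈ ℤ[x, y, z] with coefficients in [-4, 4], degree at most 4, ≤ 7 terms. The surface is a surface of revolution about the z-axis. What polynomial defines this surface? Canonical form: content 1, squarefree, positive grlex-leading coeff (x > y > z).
1. deg p = 4. No degree-3 surface has this shape.
2. Symmetries: rotational symmetry about the z-axis ⇒ p depends on x, y only through x² + y².
3. Reading off the gridlines: a circular section at z = 1 has radius exactly 1.
4. Matching integer coefficients to the picture gives p.

x^4 + 2*x^2*y^2 + y^4 - 2*x^2 - 2*y^2 + 2*z^2 - 1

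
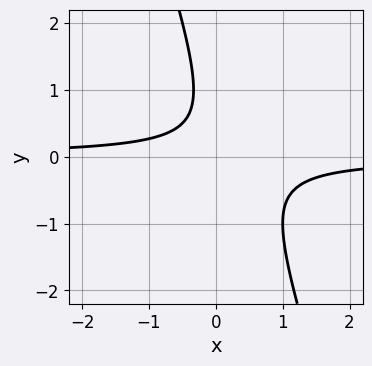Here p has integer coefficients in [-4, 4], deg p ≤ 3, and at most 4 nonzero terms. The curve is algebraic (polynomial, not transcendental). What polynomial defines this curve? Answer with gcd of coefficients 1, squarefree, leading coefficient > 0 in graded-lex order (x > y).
(a) The degree is 2 — no degree-1 curve has this shape.
(b) Checking where it meets the axes: no x-intercept at any integer in the box; it misses every integer gridline on the y-axis.
(c) These observations pin down the coefficients.

3*x*y + y^2 - y + 1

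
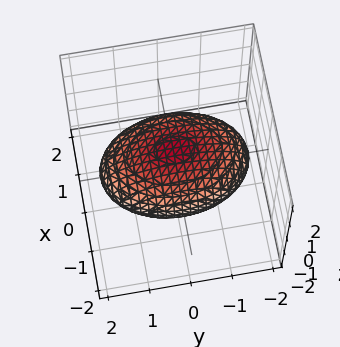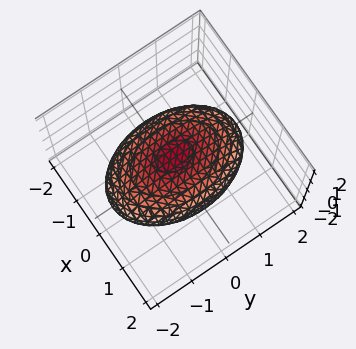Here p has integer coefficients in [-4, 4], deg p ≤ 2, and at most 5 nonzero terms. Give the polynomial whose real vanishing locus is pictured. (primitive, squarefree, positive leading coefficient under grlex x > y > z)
2*x^2 + y^2 + 3*z^2 - 3

1. The degree is 2 — bounded and convex; a quadric.
2. Symmetries: the x ↦ −x reflection is a symmetry, so x appears only in even powers; mirror symmetry y ↦ −y ⇒ only even powers of y; it's symmetric under z → −z, forcing even powers of z.
3. From the visible intercepts: among the integer gridlines, it crosses the z-axis at z ∈ {-1, 1}.
4. These observations pin down the coefficients.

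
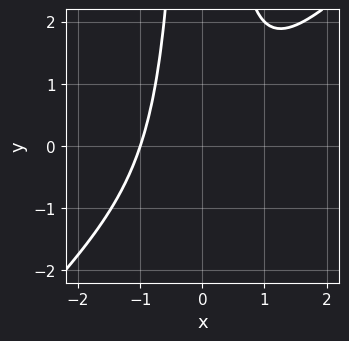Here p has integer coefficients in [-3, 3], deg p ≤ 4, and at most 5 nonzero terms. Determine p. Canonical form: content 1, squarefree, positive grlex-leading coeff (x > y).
Degree: a generic line meets the curve in up to 3 points, so deg p = 3.
Reading off the gridlines: one x-axis crossing is at x = -1; no y-intercept at any integer in the box.
Together with the visible shape, these determine p as stated.

x^3 - x^2*y + 1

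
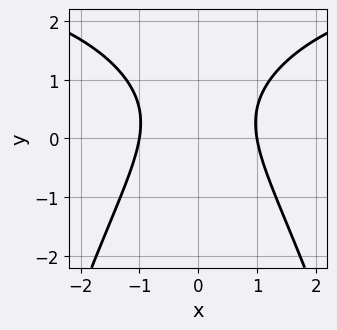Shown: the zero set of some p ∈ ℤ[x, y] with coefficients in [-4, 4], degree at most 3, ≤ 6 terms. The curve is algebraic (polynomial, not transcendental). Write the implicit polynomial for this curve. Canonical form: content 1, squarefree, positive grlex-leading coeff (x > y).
x^2*y - 3*x^2 + 2*y^2 - 2*y + 3

(a) The degree is 3 — the shape is more complex than any degree-2 curve.
(b) Symmetries: it's symmetric under x → −x, forcing even powers of x.
(c) Observable constraints: it misses every integer gridline on the y-axis; the x-axis gridline crossings are at x ∈ {-1, 1}.
(d) Solving for integer coefficients yields p as stated.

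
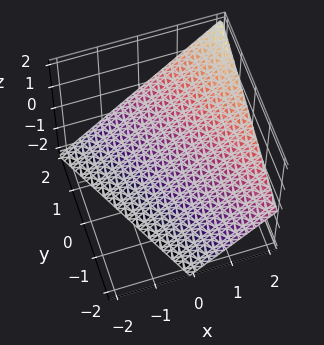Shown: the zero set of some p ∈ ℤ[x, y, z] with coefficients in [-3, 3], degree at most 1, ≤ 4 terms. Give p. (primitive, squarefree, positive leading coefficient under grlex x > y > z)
2*x + y - 2*z - 2

First, the degree is 1 — every cross-section is a straight line — this is a plane.
Next, against the integer gridlines: it crosses the z-axis at the gridline z = -1; it crosses the x-axis at the gridline x = 1; it crosses the y-axis at the gridline y = 2.
Finally, assembling these constraints gives the stated polynomial.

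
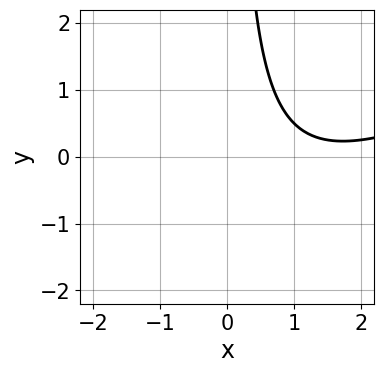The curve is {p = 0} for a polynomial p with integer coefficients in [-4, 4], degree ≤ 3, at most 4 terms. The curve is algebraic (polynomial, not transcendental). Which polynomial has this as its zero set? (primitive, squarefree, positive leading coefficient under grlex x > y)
x^2 - 2*x*y - 3*x + 3

1. The degree is 2 — no degree-1 curve has this shape.
2. Reading off the gridlines: it misses every integer gridline on the y-axis; it misses every integer gridline on the x-axis.
3. Fitting integer coefficients to these (and the overall shape) gives p.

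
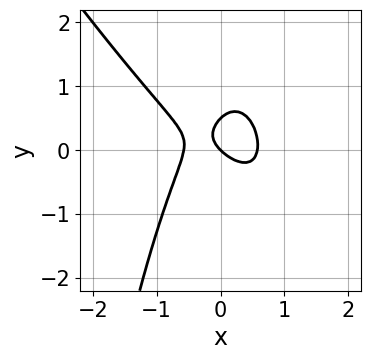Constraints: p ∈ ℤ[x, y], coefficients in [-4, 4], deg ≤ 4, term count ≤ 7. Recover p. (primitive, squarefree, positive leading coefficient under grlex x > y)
(a) Degree: a generic line meets the curve in up to 3 points, so deg p = 3.
(b) Against the integer gridlines: it crosses the x-axis at the gridline x = 0; it meets the y-axis at y = 0 (among the integer gridlines).
(c) Solving for integer coefficients yields p as stated.

3*x^3 + 2*x^2*y + 2*y^2 - x - y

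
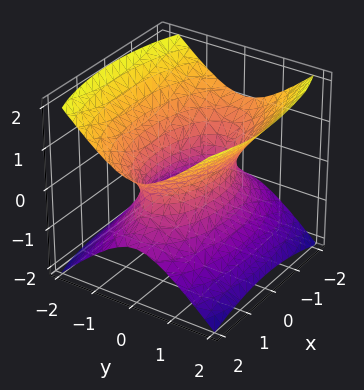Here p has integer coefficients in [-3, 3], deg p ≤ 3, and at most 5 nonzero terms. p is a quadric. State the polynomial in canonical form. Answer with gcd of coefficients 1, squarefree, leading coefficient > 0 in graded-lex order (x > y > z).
x^2 + 3*y^2 - 3*z^2 - 2

1. deg p = 2.
2. Symmetries: mirror symmetry z ↦ −z ⇒ only even powers of z; mirror symmetry y ↦ −y ⇒ only even powers of y; the x ↦ −x reflection is a symmetry, so x appears only in even powers.
3. From the visible intercepts: the surface avoids every integer z-axis point in the box.
4. These observations pin down the coefficients.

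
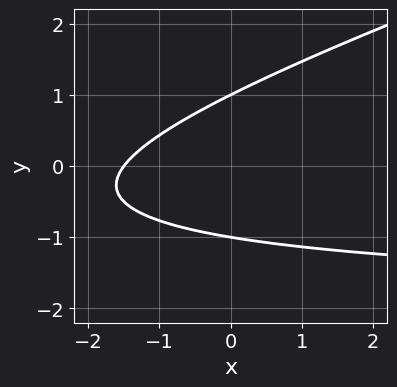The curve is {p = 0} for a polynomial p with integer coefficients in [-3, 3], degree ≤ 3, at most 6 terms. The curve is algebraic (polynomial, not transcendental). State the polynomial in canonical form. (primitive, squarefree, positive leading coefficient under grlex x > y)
x*y - 3*y^2 + 2*x + 3

First, the degree is 2 — a generic line meets the curve in up to 2 points.
Then, against the integer gridlines: the y-axis gridline crossings are at y ∈ {-1, 1}.
Finally, fitting integer coefficients to these (and the overall shape) gives p.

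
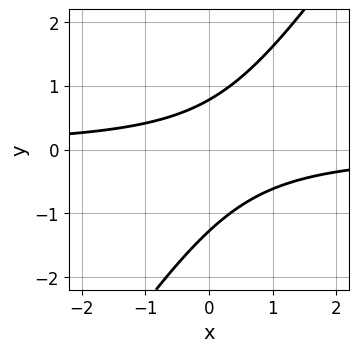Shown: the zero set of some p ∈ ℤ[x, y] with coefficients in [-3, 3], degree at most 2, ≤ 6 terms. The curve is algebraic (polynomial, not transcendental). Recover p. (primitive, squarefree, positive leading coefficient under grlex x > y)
3*x*y - 2*y^2 - y + 2

(a) Degree: a generic line meets the curve in up to 2 points, so deg p = 2.
(b) Checking where it meets the axes: it misses every integer gridline on the x-axis.
(c) Fitting integer coefficients to these (and the overall shape) gives p.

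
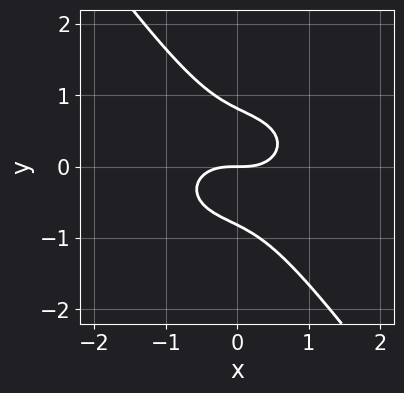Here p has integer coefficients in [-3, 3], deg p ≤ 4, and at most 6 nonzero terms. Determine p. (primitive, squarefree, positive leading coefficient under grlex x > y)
2*x^3 + 3*x*y^2 + 3*y^3 - 2*y

deg p = 3.
Reading off the gridlines: it meets the x-axis at x = 0 (among the integer gridlines); it meets the y-axis at y = 0 (among the integer gridlines).
Solving for integer coefficients yields p as stated.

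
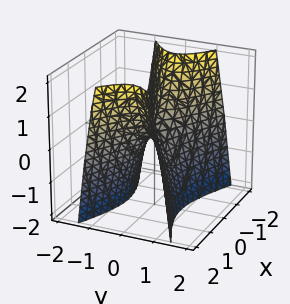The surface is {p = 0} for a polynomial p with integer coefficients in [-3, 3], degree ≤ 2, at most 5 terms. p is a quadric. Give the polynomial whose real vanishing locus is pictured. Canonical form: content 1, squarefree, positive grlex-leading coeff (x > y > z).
x^2 - 3*y^2 - z

deg p = 2.
Symmetries: the y ↦ −y reflection is a symmetry, so y appears only in even powers; mirror symmetry x ↦ −x ⇒ only even powers of x.
From the axis intercepts and sections: one x-axis crossing is at x = 0; it crosses the z-axis at the gridline z = 0; it crosses the y-axis at the gridline y = 0.
Matching integer coefficients to the picture gives p.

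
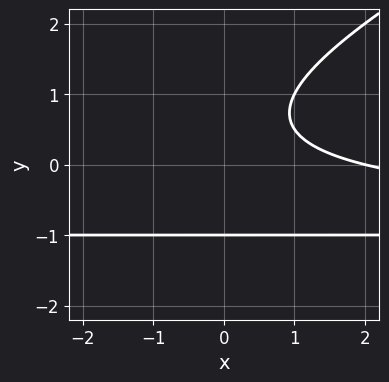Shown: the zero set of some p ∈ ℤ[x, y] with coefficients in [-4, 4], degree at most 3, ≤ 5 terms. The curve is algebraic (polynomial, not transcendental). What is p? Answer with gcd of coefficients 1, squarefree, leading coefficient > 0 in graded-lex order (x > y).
(a) The degree is 3 — a generic line meets the curve in up to 3 points.
(b) From the visible intercepts: one x-axis crossing is at x = 2; it meets the y-axis at y = -1 (among the integer gridlines).
(c) Assembling these constraints gives the stated polynomial.

x*y^2 - 2*y^3 + 2*x*y + x - 2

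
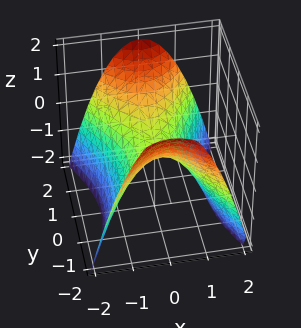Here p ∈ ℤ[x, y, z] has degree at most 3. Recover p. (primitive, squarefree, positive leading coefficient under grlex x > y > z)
2*x^2 - y^2 + 2*z

deg p = 2.
Symmetries: mirror symmetry x ↦ −x ⇒ only even powers of x; it's symmetric under y → −y, forcing even powers of y.
Reading off the gridlines: one x-axis crossing is at x = 0; it meets the z-axis at z = 0 (among the integer gridlines).
The integer polynomial consistent with all of this is the stated p.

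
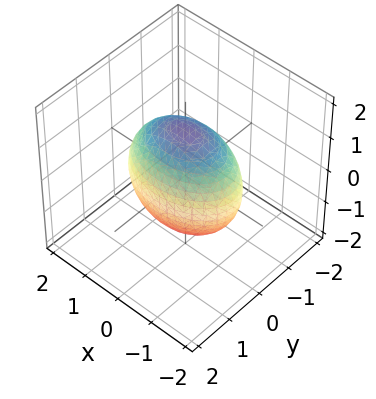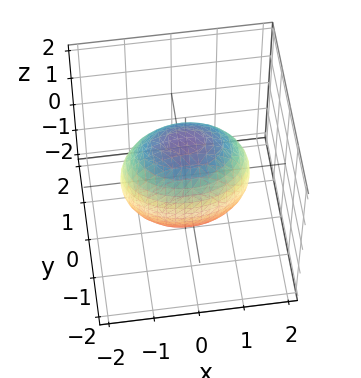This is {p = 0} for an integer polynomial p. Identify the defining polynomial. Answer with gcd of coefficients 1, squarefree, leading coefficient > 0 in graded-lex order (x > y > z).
First, the degree is 2 — bounded and convex; a quadric.
Then, symmetries: it's symmetric under y → −y, forcing even powers of y; mirror symmetry x ↦ −x ⇒ only even powers of x; mirror symmetry z ↦ −z ⇒ only even powers of z.
Then, from the visible intercepts: the y-axis gridline crossings are at y ∈ {-1, 1}.
Finally, these observations pin down the coefficients.

x^2 + 2*y^2 + z^2 - 2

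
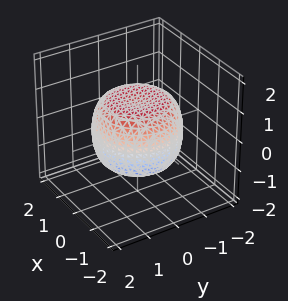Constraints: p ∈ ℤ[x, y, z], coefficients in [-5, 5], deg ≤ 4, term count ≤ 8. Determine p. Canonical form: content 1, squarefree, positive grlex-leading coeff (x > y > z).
2*x^4 + 4*x^2*y^2 + 2*y^4 - 2*x^2 - 2*y^2 + 3*z^2 - 3

deg p = 4. The shape is more complex than any degree-3 surface.
Symmetries: rotational symmetry about the z-axis ⇒ p depends on x, y only through x² + y².
Checking where it meets the axes: among the integer gridlines, it crosses the z-axis at z ∈ {-1, 1}; a circular section at z = 1 has radius exactly 1.
Solving for integer coefficients yields p as stated.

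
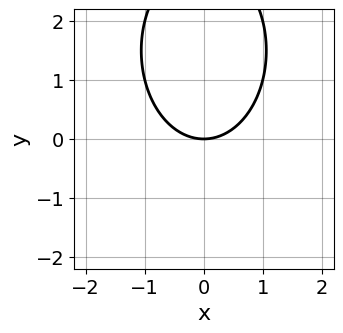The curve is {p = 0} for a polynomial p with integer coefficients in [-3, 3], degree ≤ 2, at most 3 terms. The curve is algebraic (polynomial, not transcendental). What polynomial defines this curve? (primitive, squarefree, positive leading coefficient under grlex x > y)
First, deg p = 2. The shape is more complex than any degree-1 curve.
Then, symmetries: mirror symmetry x ↦ −x ⇒ only even powers of x.
Next, checking where it meets the axes: it crosses the y-axis at the gridline y = 0; it meets the x-axis at x = 0 (among the integer gridlines).
Finally, solving for integer coefficients yields p as stated.

2*x^2 + y^2 - 3*y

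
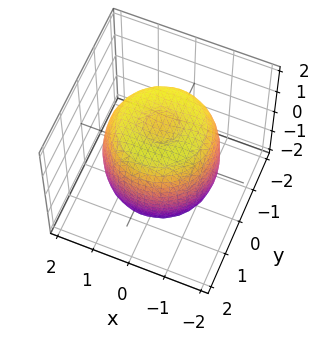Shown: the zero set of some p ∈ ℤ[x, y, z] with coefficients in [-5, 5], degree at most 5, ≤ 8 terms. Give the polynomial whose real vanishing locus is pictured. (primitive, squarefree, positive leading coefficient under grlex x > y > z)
2*x^4 + 4*x^2*y^2 + 2*y^4 - 3*x^2 - 3*y^2 + 2*z^2 - 3

Degree: the shape is more complex than any degree-3 surface, so deg p = 4.
Symmetries: the z-axis is an axis of rotation, so x and y enter only as x² + y².
Against the integer gridlines: a circular section at z = 0 has radius between 1 and 2.
The integer polynomial consistent with all of this is the stated p.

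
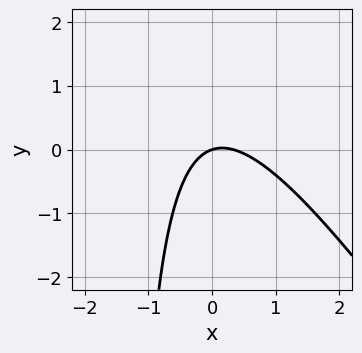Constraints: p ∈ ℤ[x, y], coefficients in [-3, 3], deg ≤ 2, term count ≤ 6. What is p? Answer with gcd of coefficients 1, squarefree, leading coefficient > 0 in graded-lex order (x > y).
3*x^2 + 2*x*y - x + 3*y

1. Degree: a generic line meets the curve in up to 2 points, so deg p = 2.
2. Reading off the gridlines: one x-axis crossing is at x = 0; one y-axis crossing is at y = 0.
3. Fitting integer coefficients to these (and the overall shape) gives p.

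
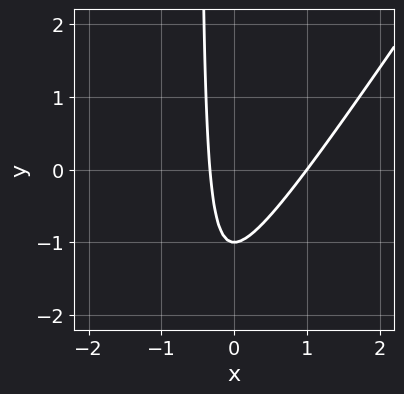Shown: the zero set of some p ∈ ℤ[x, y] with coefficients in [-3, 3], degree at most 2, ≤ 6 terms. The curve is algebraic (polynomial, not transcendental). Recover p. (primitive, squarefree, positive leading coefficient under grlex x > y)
3*x^2 - 2*x*y - 2*x - y - 1

First, deg p = 2. The shape is more complex than any degree-1 curve.
Next, checking where it meets the axes: it crosses the x-axis at the gridline x = 1; one y-axis crossing is at y = -1.
Finally, solving for integer coefficients yields p as stated.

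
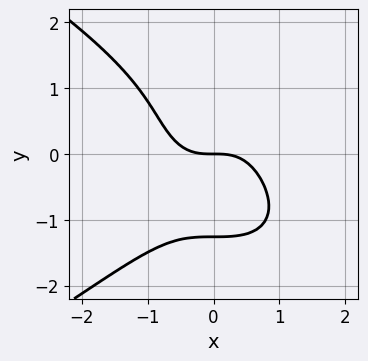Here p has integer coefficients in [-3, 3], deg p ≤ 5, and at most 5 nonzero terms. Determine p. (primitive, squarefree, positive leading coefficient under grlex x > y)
Degree: a generic line meets the curve in up to 4 points, so deg p = 4.
Reading off the gridlines: it meets the x-axis at x = 0 (among the integer gridlines); it meets the y-axis at y = 0 (among the integer gridlines).
Solving for integer coefficients yields p as stated.

y^4 + 2*x^3 + 2*y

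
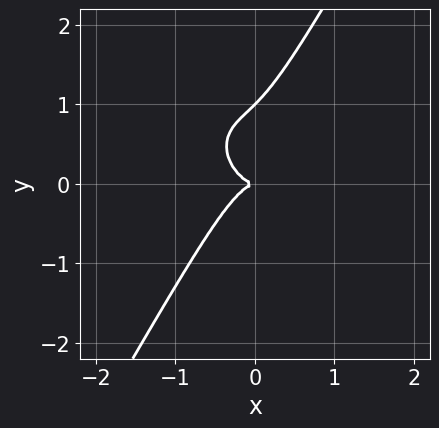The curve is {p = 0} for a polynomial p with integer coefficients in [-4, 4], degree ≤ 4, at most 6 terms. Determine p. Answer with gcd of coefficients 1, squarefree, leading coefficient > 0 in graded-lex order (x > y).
3*x^3 + x^2*y + 2*x*y^2 - 2*y^3 + 2*y^2

First, the degree is 3 — a generic line meets the curve in up to 3 points.
Next, from the visible intercepts: one x-axis crossing is at x = 0; among the integer gridlines, it crosses the y-axis at y ∈ {0, 1}.
Finally, putting this together gives p.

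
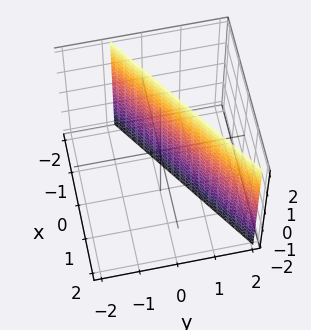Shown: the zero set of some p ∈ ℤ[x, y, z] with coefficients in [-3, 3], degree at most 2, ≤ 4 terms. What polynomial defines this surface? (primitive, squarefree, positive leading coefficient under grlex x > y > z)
First, the degree is 1 — every cross-section is a straight line — this is a plane.
Then, observable constraints: it meets the x-axis at x = -1 (among the integer gridlines); no z-intercept at any integer in the box.
Finally, the integer polynomial consistent with all of this is the stated p.

2*x - 3*y + 2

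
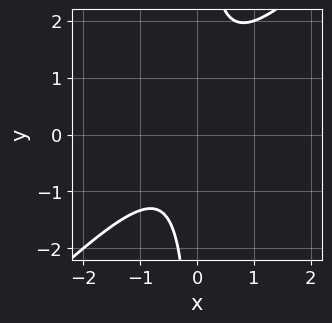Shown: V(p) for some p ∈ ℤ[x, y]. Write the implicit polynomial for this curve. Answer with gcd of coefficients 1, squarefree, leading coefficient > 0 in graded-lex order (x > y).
3*x^2 - 3*x*y + x + 2

First, deg p = 2. The shape is more complex than any degree-1 curve.
Then, observable constraints: no y-intercept at any integer in the box; no x-intercept at any integer in the box.
Finally, the integer polynomial consistent with all of this is the stated p.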